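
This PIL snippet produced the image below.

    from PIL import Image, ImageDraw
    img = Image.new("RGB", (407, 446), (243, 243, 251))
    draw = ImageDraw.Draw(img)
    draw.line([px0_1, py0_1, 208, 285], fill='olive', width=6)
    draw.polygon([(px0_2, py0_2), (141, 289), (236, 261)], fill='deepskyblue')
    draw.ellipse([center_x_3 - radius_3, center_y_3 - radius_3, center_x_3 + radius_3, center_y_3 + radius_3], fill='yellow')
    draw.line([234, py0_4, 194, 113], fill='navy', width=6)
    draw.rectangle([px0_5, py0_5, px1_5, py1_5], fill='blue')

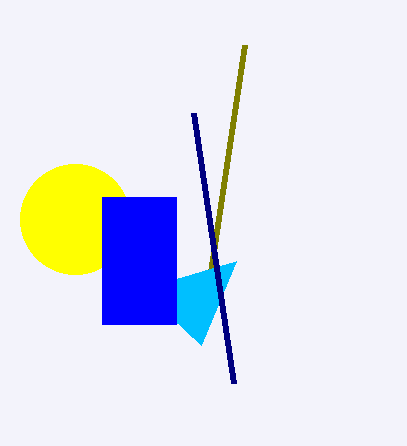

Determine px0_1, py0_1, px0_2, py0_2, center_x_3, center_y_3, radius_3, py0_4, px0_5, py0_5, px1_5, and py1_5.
px0_1 = 244, py0_1 = 45, px0_2 = 201, py0_2 = 345, center_x_3 = 75, center_y_3 = 219, radius_3 = 55, py0_4 = 383, px0_5 = 102, py0_5 = 197, px1_5 = 176, py1_5 = 324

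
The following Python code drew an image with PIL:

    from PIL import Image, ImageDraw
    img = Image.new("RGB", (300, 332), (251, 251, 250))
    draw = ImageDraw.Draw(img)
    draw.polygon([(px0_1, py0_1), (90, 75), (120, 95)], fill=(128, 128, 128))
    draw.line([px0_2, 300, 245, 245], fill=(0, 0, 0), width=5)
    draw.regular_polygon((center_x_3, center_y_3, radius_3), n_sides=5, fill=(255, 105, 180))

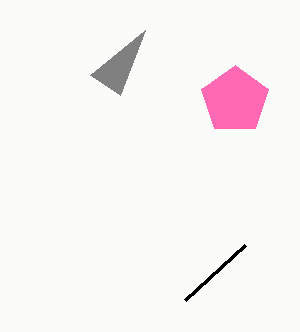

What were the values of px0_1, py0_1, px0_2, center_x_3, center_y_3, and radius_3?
px0_1 = 145
py0_1 = 30
px0_2 = 185
center_x_3 = 235
center_y_3 = 100
radius_3 = 35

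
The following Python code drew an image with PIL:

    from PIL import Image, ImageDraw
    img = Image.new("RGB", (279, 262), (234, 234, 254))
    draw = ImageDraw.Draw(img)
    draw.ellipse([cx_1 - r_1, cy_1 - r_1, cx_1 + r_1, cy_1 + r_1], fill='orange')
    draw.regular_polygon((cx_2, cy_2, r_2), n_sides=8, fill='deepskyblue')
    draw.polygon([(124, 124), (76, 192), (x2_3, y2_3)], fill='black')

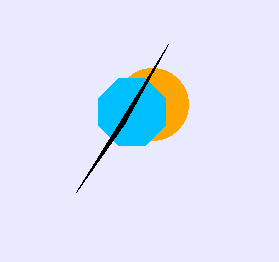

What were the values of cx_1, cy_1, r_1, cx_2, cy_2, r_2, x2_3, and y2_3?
cx_1 = 152; cy_1 = 104; r_1 = 36; cx_2 = 132; cy_2 = 112; r_2 = 36; x2_3 = 168; y2_3 = 44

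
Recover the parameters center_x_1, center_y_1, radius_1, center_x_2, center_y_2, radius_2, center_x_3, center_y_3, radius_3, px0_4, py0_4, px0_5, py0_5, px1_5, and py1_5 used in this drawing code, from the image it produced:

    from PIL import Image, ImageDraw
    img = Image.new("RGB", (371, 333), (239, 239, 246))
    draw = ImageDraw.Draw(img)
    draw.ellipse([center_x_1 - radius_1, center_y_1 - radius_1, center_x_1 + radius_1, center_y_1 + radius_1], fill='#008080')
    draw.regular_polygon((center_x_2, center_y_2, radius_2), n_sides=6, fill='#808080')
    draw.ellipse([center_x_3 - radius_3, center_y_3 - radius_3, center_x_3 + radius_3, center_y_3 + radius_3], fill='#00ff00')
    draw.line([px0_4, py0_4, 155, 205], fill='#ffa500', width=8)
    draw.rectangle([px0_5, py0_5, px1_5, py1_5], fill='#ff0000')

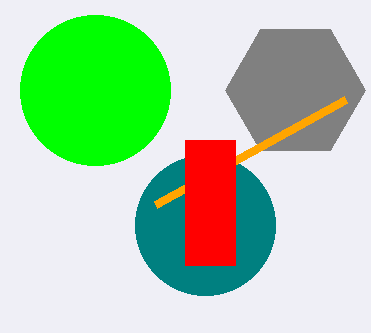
center_x_1 = 205
center_y_1 = 225
radius_1 = 70
center_x_2 = 295
center_y_2 = 90
radius_2 = 70
center_x_3 = 95
center_y_3 = 90
radius_3 = 75
px0_4 = 345
py0_4 = 100
px0_5 = 185
py0_5 = 140
px1_5 = 235
py1_5 = 265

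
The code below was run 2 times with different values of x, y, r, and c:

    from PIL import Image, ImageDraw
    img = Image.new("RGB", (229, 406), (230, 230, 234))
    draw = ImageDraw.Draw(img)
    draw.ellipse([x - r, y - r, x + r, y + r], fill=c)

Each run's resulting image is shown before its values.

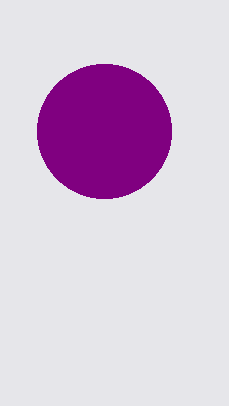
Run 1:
x = 104; y = 131; r = 67; c = 'purple'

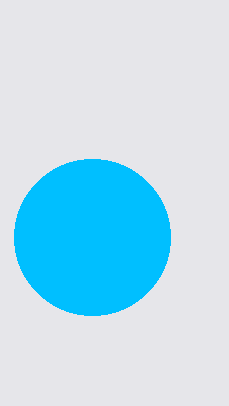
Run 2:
x = 92, y = 237, r = 78, c = 'deepskyblue'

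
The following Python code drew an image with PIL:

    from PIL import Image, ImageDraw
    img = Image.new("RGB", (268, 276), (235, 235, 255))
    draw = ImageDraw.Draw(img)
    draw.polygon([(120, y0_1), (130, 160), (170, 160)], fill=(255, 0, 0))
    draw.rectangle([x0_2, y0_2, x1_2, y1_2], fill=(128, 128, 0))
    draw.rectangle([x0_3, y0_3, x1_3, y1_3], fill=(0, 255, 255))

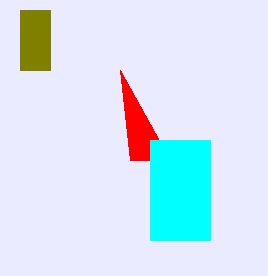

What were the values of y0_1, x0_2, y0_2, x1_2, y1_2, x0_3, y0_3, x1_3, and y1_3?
y0_1 = 70; x0_2 = 20; y0_2 = 10; x1_2 = 50; y1_2 = 70; x0_3 = 150; y0_3 = 140; x1_3 = 210; y1_3 = 240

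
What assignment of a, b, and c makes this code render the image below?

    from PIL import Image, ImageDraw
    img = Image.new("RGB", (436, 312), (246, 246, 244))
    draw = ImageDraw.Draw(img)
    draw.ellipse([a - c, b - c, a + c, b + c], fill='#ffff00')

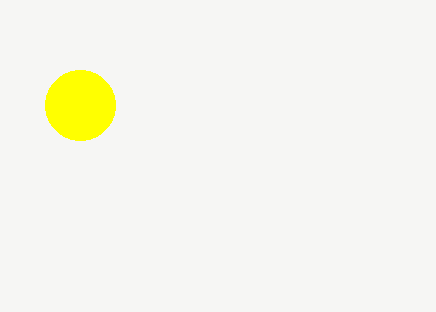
a = 80, b = 105, c = 35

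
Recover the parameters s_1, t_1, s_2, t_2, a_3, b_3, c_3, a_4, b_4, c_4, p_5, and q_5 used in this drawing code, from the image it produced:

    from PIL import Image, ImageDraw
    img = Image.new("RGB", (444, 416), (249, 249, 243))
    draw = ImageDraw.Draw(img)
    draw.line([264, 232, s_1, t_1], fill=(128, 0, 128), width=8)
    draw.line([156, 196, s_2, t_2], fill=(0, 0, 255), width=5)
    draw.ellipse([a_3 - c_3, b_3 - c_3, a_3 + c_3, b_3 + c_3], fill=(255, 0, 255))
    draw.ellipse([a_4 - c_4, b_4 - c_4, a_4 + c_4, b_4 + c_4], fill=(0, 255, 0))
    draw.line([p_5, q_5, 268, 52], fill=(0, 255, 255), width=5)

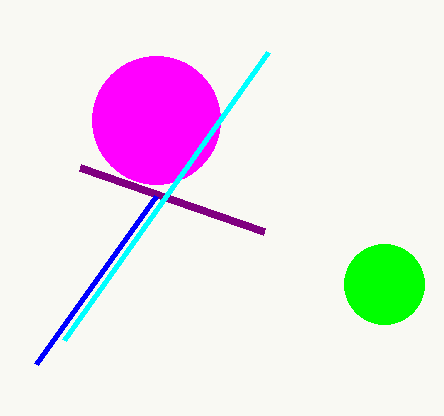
s_1 = 80
t_1 = 168
s_2 = 36
t_2 = 364
a_3 = 156
b_3 = 120
c_3 = 64
a_4 = 384
b_4 = 284
c_4 = 40
p_5 = 64
q_5 = 340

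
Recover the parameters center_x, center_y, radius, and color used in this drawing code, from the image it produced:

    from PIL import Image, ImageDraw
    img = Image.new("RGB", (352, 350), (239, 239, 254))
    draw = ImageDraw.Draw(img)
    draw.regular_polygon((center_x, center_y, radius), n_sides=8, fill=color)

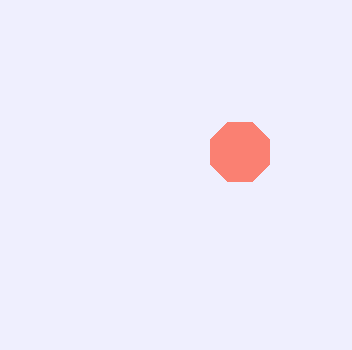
center_x = 240
center_y = 152
radius = 32
color = 'salmon'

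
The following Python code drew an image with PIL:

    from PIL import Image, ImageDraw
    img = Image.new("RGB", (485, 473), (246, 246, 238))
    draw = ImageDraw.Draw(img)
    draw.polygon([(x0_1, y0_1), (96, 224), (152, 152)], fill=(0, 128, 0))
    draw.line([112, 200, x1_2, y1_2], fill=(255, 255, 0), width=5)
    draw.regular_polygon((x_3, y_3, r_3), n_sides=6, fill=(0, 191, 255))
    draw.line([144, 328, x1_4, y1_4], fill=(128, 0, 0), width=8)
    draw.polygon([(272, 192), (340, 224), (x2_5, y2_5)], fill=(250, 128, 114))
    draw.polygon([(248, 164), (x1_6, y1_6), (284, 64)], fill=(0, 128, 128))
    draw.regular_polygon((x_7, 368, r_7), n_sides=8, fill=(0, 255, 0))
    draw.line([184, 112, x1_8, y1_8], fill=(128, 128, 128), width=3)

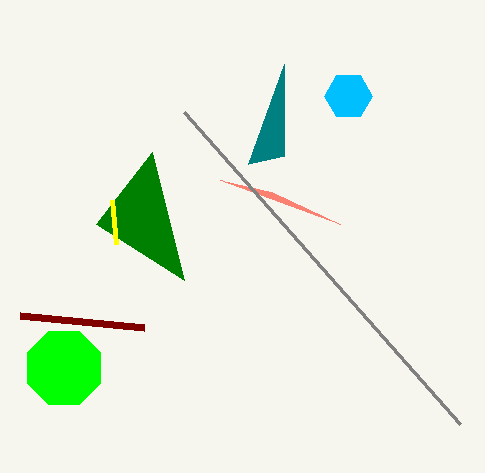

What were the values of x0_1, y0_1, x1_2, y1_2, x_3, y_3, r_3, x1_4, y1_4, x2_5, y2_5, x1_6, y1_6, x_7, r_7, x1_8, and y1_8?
x0_1 = 184
y0_1 = 280
x1_2 = 116
y1_2 = 244
x_3 = 348
y_3 = 96
r_3 = 24
x1_4 = 20
y1_4 = 316
x2_5 = 220
y2_5 = 180
x1_6 = 284
y1_6 = 156
x_7 = 64
r_7 = 40
x1_8 = 460
y1_8 = 424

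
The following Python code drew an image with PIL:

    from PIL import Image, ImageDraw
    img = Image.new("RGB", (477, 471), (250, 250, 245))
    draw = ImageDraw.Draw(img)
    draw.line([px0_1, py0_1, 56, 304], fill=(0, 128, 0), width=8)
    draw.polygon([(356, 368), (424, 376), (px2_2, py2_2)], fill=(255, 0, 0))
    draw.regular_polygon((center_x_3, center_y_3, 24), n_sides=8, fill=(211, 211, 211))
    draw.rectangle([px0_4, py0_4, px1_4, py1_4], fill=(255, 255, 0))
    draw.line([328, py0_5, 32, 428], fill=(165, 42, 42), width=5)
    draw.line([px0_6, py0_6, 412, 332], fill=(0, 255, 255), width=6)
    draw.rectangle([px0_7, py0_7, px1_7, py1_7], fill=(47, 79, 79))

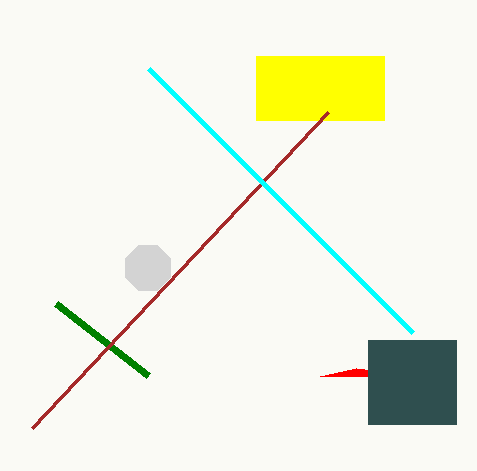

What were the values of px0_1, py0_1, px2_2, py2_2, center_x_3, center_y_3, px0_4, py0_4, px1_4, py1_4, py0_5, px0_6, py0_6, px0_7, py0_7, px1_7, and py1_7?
px0_1 = 148
py0_1 = 376
px2_2 = 320
py2_2 = 376
center_x_3 = 148
center_y_3 = 268
px0_4 = 256
py0_4 = 56
px1_4 = 384
py1_4 = 120
py0_5 = 112
px0_6 = 148
py0_6 = 68
px0_7 = 368
py0_7 = 340
px1_7 = 456
py1_7 = 424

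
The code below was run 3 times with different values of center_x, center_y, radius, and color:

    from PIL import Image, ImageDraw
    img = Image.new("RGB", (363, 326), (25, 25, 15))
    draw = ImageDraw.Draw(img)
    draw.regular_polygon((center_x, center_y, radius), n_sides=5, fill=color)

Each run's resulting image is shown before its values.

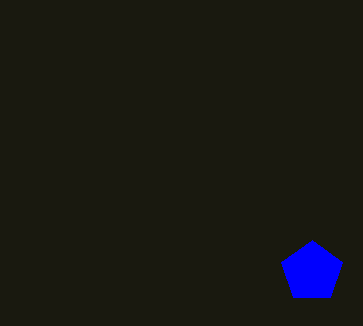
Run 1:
center_x = 312; center_y = 272; radius = 32; color = 'blue'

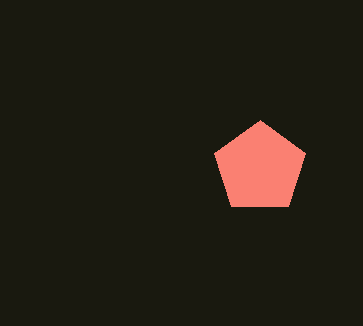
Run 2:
center_x = 260, center_y = 168, radius = 48, color = 'salmon'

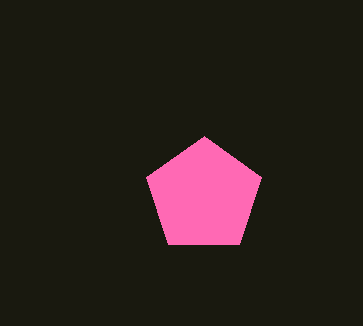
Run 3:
center_x = 204; center_y = 196; radius = 60; color = 'hotpink'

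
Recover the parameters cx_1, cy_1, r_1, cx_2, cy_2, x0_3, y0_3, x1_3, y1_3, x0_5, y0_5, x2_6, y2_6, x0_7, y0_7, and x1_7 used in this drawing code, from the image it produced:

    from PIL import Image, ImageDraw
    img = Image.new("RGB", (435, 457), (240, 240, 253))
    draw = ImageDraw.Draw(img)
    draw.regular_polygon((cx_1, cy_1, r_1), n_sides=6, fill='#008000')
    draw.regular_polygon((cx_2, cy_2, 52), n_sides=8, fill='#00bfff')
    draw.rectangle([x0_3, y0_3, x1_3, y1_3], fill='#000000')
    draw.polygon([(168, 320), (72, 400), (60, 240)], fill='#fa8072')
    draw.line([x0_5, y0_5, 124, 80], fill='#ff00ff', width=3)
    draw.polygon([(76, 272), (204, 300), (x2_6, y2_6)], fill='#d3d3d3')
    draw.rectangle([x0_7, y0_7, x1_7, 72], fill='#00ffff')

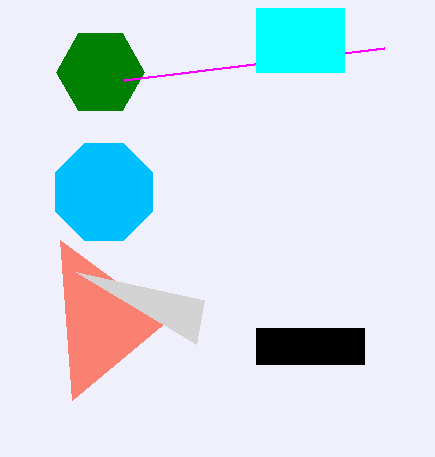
cx_1 = 100, cy_1 = 72, r_1 = 44, cx_2 = 104, cy_2 = 192, x0_3 = 256, y0_3 = 328, x1_3 = 364, y1_3 = 364, x0_5 = 384, y0_5 = 48, x2_6 = 196, y2_6 = 344, x0_7 = 256, y0_7 = 8, x1_7 = 344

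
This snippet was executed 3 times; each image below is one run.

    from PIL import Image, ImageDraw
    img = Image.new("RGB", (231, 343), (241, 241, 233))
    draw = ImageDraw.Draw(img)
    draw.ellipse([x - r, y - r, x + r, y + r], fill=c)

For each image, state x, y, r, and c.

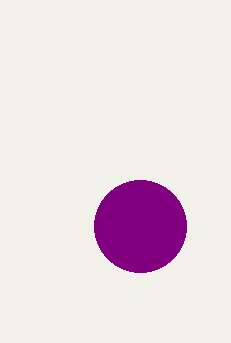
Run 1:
x = 140
y = 226
r = 46
c = 'purple'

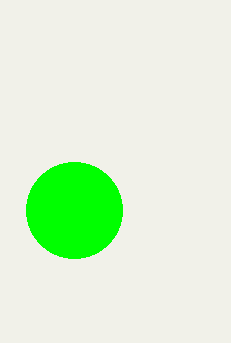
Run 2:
x = 74; y = 210; r = 48; c = 'lime'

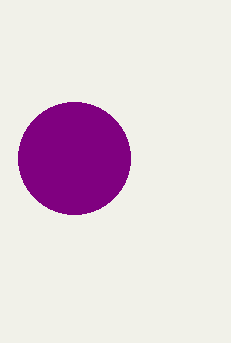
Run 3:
x = 74; y = 158; r = 56; c = 'purple'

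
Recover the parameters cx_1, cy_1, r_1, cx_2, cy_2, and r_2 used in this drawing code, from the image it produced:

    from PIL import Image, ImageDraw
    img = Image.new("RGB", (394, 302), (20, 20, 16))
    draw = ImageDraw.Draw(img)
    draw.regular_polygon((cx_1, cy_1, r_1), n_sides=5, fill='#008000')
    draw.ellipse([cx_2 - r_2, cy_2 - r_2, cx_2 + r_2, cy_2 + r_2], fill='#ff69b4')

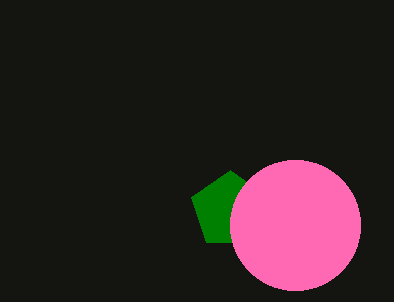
cx_1 = 230; cy_1 = 210; r_1 = 40; cx_2 = 295; cy_2 = 225; r_2 = 65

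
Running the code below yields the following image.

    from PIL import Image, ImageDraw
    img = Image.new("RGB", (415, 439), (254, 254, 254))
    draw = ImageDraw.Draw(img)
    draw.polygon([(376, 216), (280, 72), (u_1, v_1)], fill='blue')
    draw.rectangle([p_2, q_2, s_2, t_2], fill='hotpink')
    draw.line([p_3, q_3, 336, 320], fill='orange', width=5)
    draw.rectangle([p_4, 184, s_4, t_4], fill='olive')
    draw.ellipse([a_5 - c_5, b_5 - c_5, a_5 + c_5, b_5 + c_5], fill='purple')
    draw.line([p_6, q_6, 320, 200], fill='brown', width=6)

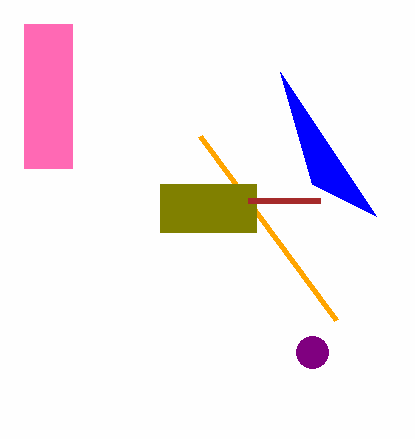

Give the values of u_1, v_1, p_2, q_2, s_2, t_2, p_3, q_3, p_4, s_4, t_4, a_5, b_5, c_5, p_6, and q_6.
u_1 = 312, v_1 = 184, p_2 = 24, q_2 = 24, s_2 = 72, t_2 = 168, p_3 = 200, q_3 = 136, p_4 = 160, s_4 = 256, t_4 = 232, a_5 = 312, b_5 = 352, c_5 = 16, p_6 = 248, q_6 = 200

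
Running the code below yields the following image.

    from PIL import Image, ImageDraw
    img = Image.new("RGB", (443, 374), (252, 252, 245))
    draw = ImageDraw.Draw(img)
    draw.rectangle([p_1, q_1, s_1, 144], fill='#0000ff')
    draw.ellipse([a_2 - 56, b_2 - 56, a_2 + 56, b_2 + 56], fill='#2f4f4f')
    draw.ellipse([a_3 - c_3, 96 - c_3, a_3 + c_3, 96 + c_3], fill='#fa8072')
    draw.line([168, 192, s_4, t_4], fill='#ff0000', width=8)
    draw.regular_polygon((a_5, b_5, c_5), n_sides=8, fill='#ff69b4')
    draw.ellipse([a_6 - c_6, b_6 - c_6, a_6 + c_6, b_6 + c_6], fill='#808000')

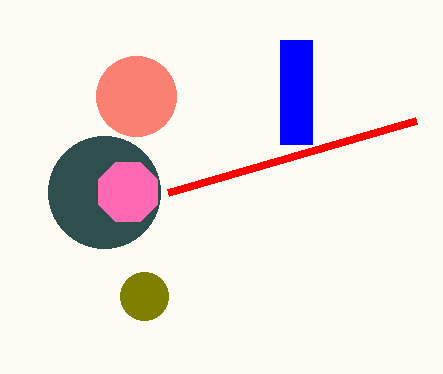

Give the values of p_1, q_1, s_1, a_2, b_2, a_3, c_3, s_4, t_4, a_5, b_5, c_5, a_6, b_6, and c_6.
p_1 = 280; q_1 = 40; s_1 = 312; a_2 = 104; b_2 = 192; a_3 = 136; c_3 = 40; s_4 = 416; t_4 = 120; a_5 = 128; b_5 = 192; c_5 = 32; a_6 = 144; b_6 = 296; c_6 = 24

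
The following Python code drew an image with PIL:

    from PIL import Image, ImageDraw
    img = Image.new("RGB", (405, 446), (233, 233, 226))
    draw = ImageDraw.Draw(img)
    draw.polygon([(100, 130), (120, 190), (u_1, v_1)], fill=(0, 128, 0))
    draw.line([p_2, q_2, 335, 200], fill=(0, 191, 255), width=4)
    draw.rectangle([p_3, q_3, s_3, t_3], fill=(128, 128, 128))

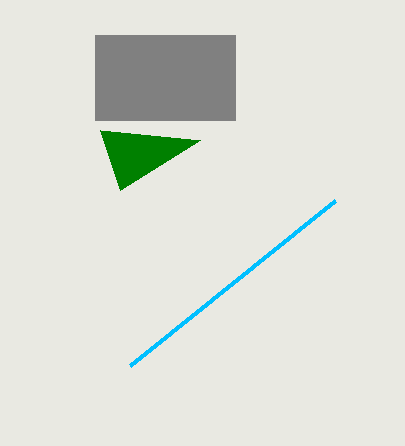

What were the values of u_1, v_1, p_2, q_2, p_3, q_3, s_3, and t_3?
u_1 = 200; v_1 = 140; p_2 = 130; q_2 = 365; p_3 = 95; q_3 = 35; s_3 = 235; t_3 = 120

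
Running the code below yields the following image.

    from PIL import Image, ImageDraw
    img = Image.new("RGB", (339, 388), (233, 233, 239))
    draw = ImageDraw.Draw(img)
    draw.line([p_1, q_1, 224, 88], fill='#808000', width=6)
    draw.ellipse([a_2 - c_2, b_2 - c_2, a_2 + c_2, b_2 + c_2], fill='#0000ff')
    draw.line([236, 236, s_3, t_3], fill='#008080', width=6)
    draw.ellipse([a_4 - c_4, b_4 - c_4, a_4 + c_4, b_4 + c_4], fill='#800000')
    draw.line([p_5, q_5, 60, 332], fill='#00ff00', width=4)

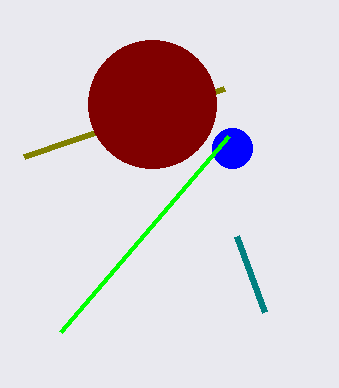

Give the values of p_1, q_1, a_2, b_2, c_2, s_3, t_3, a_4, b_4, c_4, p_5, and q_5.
p_1 = 24; q_1 = 156; a_2 = 232; b_2 = 148; c_2 = 20; s_3 = 264; t_3 = 312; a_4 = 152; b_4 = 104; c_4 = 64; p_5 = 228; q_5 = 136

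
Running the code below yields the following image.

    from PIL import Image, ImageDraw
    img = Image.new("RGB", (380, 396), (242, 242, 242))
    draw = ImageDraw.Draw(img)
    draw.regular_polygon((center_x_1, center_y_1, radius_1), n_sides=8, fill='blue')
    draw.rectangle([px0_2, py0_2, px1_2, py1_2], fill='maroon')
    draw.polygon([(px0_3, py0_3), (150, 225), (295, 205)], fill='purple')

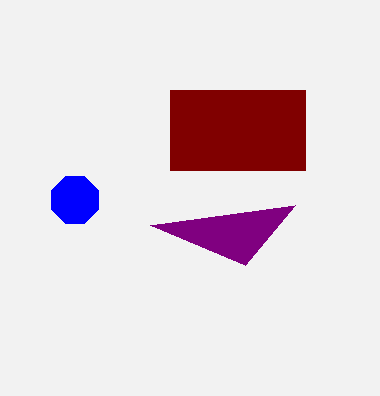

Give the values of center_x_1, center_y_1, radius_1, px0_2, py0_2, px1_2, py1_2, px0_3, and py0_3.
center_x_1 = 75, center_y_1 = 200, radius_1 = 25, px0_2 = 170, py0_2 = 90, px1_2 = 305, py1_2 = 170, px0_3 = 245, py0_3 = 265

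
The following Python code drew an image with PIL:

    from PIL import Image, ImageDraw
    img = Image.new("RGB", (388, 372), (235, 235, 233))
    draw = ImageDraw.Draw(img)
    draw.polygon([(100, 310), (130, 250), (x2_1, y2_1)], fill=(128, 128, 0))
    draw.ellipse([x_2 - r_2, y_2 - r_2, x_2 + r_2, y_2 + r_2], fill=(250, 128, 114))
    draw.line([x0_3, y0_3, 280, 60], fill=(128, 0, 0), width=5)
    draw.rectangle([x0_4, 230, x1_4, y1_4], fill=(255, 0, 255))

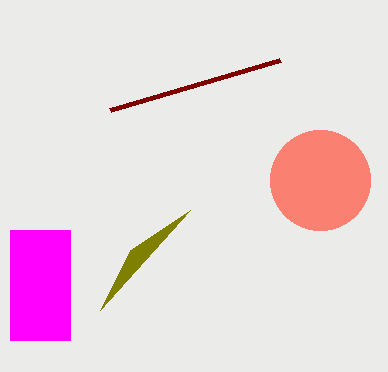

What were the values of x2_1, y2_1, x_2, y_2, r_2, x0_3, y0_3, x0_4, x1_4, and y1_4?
x2_1 = 190, y2_1 = 210, x_2 = 320, y_2 = 180, r_2 = 50, x0_3 = 110, y0_3 = 110, x0_4 = 10, x1_4 = 70, y1_4 = 340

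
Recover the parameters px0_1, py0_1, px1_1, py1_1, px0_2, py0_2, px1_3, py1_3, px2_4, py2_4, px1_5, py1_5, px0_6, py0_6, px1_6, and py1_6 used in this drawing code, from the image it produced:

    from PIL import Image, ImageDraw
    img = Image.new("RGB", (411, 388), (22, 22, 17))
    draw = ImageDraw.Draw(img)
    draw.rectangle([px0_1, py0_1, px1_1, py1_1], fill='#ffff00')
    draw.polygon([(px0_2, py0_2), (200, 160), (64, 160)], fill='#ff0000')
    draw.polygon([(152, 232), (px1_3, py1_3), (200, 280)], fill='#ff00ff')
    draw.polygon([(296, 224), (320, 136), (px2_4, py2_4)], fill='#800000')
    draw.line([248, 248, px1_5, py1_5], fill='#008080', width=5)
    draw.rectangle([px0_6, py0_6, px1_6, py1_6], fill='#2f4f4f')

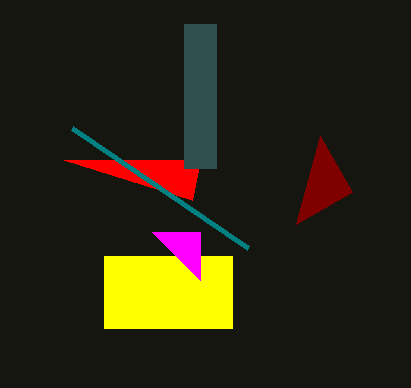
px0_1 = 104
py0_1 = 256
px1_1 = 232
py1_1 = 328
px0_2 = 192
py0_2 = 200
px1_3 = 200
py1_3 = 232
px2_4 = 352
py2_4 = 192
px1_5 = 72
py1_5 = 128
px0_6 = 184
py0_6 = 24
px1_6 = 216
py1_6 = 168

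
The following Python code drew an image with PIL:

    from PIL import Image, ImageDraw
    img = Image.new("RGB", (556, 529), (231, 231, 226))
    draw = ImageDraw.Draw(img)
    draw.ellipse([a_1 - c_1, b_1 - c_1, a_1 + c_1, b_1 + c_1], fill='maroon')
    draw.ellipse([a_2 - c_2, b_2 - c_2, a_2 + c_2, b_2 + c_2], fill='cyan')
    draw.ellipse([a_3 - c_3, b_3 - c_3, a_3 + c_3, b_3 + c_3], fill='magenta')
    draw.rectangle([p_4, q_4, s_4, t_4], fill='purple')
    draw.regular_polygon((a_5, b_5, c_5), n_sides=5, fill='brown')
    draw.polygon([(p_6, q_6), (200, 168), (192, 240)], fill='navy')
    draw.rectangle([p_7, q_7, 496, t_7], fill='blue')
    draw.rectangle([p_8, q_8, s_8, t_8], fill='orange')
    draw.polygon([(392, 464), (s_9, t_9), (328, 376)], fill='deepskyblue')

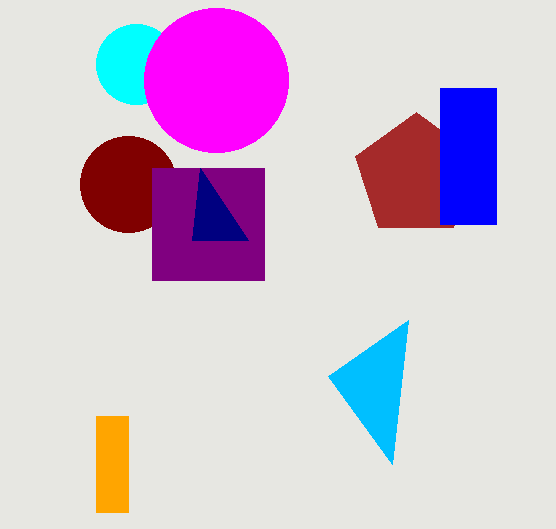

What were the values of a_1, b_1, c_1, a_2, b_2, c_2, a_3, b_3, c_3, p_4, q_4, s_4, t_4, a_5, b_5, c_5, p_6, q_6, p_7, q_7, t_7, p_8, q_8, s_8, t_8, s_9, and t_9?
a_1 = 128
b_1 = 184
c_1 = 48
a_2 = 136
b_2 = 64
c_2 = 40
a_3 = 216
b_3 = 80
c_3 = 72
p_4 = 152
q_4 = 168
s_4 = 264
t_4 = 280
a_5 = 416
b_5 = 176
c_5 = 64
p_6 = 248
q_6 = 240
p_7 = 440
q_7 = 88
t_7 = 224
p_8 = 96
q_8 = 416
s_8 = 128
t_8 = 512
s_9 = 408
t_9 = 320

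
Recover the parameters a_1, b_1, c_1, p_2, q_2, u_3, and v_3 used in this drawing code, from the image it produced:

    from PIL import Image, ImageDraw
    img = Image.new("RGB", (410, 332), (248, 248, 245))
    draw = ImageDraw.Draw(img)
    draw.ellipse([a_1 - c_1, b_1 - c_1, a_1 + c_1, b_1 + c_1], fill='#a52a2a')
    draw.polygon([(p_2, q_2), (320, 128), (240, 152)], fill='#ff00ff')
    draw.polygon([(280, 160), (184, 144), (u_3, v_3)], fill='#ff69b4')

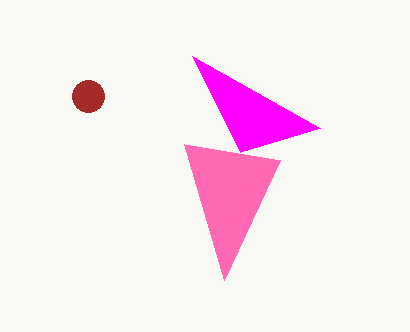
a_1 = 88
b_1 = 96
c_1 = 16
p_2 = 192
q_2 = 56
u_3 = 224
v_3 = 280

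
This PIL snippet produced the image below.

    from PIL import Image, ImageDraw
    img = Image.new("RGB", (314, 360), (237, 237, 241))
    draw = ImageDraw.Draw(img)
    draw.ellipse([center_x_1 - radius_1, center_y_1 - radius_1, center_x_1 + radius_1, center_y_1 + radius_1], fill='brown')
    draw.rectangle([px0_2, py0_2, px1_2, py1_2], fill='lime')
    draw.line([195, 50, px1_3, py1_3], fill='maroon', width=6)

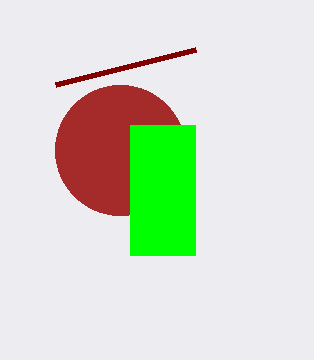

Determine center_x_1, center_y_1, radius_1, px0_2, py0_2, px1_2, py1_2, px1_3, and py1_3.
center_x_1 = 120; center_y_1 = 150; radius_1 = 65; px0_2 = 130; py0_2 = 125; px1_2 = 195; py1_2 = 255; px1_3 = 55; py1_3 = 85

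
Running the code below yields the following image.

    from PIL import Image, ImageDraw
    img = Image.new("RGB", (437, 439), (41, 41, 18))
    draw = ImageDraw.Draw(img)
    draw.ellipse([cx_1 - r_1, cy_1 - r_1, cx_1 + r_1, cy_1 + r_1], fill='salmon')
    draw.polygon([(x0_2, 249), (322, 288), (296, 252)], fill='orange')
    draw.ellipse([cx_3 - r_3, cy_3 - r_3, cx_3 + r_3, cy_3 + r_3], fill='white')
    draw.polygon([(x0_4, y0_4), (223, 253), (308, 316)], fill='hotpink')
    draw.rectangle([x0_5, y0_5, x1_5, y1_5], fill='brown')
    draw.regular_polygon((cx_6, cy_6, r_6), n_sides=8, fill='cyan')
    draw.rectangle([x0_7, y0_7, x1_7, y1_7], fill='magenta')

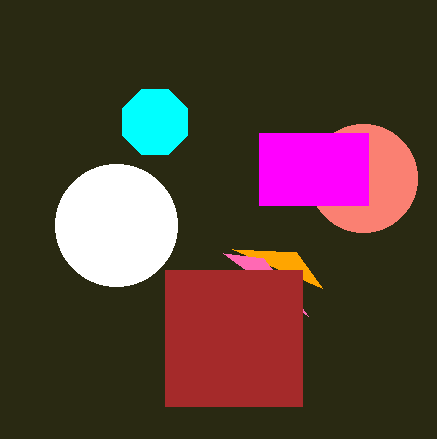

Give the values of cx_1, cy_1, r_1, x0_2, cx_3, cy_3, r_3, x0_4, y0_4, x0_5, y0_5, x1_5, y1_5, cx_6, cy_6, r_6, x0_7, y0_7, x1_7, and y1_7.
cx_1 = 363
cy_1 = 178
r_1 = 54
x0_2 = 232
cx_3 = 116
cy_3 = 225
r_3 = 61
x0_4 = 263
y0_4 = 258
x0_5 = 165
y0_5 = 270
x1_5 = 302
y1_5 = 406
cx_6 = 155
cy_6 = 122
r_6 = 35
x0_7 = 259
y0_7 = 133
x1_7 = 368
y1_7 = 205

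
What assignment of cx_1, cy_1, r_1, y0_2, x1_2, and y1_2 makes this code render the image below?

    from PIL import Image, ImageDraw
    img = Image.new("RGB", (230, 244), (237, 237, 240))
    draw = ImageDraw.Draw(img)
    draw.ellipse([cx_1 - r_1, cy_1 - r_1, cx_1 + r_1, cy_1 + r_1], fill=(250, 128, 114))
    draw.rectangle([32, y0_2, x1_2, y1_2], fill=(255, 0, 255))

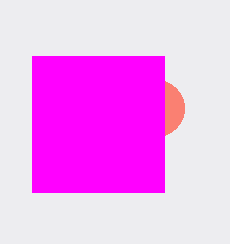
cx_1 = 156, cy_1 = 108, r_1 = 28, y0_2 = 56, x1_2 = 164, y1_2 = 192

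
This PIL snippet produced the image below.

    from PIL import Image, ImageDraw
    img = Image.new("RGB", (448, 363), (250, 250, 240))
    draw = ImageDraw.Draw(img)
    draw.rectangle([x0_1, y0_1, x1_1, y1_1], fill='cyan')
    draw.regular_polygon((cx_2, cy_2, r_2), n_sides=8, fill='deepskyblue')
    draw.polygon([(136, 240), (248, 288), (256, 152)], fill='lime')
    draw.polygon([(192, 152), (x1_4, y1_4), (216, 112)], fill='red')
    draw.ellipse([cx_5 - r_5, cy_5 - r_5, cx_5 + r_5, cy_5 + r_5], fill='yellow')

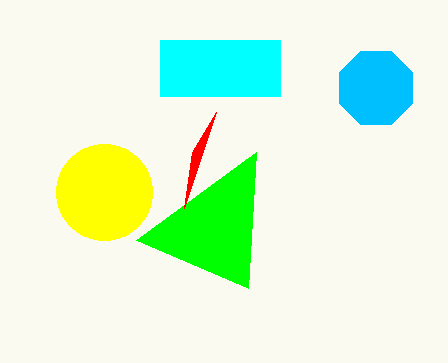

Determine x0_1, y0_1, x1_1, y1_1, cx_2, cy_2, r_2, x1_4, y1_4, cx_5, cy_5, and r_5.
x0_1 = 160
y0_1 = 40
x1_1 = 280
y1_1 = 96
cx_2 = 376
cy_2 = 88
r_2 = 40
x1_4 = 184
y1_4 = 208
cx_5 = 104
cy_5 = 192
r_5 = 48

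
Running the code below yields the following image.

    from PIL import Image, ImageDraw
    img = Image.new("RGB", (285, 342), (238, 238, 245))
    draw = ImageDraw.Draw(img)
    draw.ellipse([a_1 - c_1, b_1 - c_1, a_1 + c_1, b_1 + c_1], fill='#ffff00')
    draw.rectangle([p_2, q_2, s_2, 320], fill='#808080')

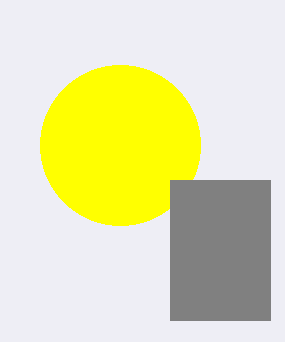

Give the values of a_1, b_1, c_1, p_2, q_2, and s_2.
a_1 = 120; b_1 = 145; c_1 = 80; p_2 = 170; q_2 = 180; s_2 = 270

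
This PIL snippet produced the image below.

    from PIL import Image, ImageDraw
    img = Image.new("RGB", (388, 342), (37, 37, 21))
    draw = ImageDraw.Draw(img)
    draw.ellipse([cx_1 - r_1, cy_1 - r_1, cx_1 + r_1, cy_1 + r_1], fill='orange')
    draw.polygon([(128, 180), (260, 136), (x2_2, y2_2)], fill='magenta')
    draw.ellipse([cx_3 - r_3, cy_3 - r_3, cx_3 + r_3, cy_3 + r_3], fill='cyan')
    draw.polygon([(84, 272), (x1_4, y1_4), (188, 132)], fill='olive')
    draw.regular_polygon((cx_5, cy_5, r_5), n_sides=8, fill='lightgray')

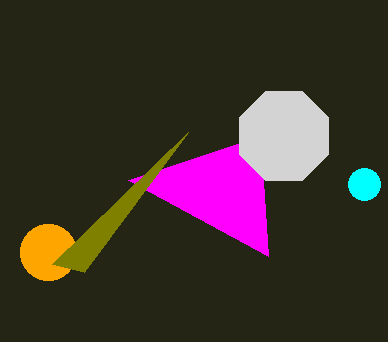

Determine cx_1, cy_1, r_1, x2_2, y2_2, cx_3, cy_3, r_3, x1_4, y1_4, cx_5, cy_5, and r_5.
cx_1 = 48; cy_1 = 252; r_1 = 28; x2_2 = 268; y2_2 = 256; cx_3 = 364; cy_3 = 184; r_3 = 16; x1_4 = 52; y1_4 = 264; cx_5 = 284; cy_5 = 136; r_5 = 48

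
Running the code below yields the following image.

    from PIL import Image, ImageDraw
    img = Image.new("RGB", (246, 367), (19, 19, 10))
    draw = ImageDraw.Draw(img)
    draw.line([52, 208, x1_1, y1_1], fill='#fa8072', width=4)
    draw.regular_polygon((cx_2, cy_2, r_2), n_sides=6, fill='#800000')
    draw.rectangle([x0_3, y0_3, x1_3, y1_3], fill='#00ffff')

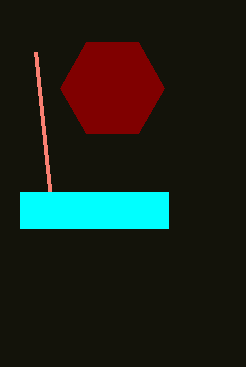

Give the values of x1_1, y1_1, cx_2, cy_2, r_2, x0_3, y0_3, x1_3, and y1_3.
x1_1 = 36
y1_1 = 52
cx_2 = 112
cy_2 = 88
r_2 = 52
x0_3 = 20
y0_3 = 192
x1_3 = 168
y1_3 = 228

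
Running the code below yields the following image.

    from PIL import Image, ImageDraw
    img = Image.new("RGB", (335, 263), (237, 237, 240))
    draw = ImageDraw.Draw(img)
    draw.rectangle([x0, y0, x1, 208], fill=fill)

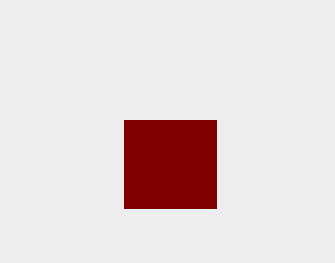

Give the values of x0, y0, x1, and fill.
x0 = 124; y0 = 120; x1 = 216; fill = 'maroon'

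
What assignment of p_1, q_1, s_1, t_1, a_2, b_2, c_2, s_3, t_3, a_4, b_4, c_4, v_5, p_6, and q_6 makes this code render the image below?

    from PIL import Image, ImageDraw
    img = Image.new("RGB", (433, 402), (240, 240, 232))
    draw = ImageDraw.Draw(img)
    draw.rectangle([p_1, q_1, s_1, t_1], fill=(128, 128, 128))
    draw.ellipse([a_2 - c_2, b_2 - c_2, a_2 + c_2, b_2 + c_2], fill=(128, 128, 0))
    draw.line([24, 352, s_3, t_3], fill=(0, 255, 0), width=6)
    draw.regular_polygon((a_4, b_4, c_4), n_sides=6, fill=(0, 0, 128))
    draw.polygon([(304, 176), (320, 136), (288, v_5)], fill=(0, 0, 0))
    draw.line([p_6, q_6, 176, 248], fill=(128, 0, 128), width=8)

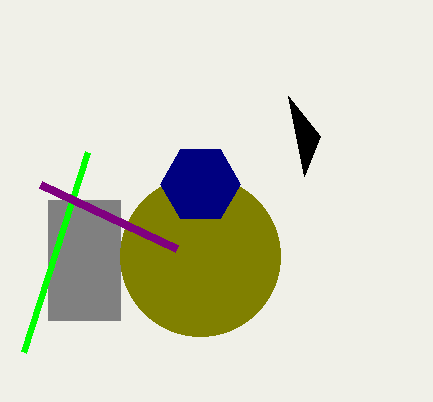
p_1 = 48, q_1 = 200, s_1 = 120, t_1 = 320, a_2 = 200, b_2 = 256, c_2 = 80, s_3 = 88, t_3 = 152, a_4 = 200, b_4 = 184, c_4 = 40, v_5 = 96, p_6 = 40, q_6 = 184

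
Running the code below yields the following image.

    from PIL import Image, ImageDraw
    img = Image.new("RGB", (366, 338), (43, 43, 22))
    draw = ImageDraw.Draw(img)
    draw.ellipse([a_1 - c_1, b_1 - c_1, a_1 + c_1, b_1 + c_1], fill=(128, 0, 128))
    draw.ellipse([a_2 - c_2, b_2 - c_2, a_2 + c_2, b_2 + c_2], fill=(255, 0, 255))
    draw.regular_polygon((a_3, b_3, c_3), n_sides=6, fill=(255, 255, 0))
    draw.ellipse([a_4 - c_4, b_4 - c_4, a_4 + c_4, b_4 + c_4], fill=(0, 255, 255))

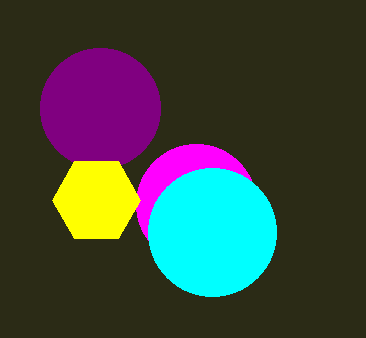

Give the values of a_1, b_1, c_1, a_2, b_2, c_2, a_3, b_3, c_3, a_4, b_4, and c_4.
a_1 = 100; b_1 = 108; c_1 = 60; a_2 = 196; b_2 = 204; c_2 = 60; a_3 = 96; b_3 = 200; c_3 = 44; a_4 = 212; b_4 = 232; c_4 = 64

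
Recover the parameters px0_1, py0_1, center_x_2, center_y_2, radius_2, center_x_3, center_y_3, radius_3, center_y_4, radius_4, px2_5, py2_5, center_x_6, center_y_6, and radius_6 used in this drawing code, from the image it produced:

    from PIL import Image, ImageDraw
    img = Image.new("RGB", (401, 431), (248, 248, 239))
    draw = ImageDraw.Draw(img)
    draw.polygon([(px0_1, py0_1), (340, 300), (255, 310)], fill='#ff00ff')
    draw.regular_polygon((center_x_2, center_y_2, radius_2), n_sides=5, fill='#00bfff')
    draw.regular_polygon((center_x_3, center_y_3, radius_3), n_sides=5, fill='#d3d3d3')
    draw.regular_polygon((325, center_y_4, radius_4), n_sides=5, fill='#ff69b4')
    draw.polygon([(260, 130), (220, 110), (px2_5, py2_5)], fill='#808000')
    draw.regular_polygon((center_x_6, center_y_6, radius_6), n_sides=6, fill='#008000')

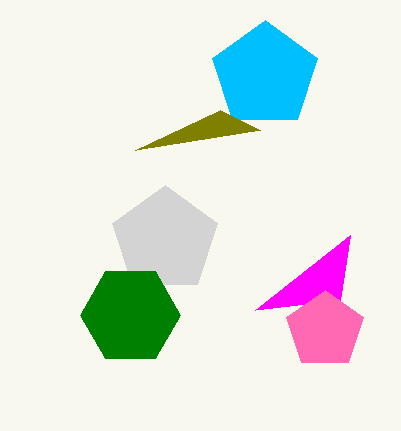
px0_1 = 350, py0_1 = 235, center_x_2 = 265, center_y_2 = 75, radius_2 = 55, center_x_3 = 165, center_y_3 = 240, radius_3 = 55, center_y_4 = 330, radius_4 = 40, px2_5 = 135, py2_5 = 150, center_x_6 = 130, center_y_6 = 315, radius_6 = 50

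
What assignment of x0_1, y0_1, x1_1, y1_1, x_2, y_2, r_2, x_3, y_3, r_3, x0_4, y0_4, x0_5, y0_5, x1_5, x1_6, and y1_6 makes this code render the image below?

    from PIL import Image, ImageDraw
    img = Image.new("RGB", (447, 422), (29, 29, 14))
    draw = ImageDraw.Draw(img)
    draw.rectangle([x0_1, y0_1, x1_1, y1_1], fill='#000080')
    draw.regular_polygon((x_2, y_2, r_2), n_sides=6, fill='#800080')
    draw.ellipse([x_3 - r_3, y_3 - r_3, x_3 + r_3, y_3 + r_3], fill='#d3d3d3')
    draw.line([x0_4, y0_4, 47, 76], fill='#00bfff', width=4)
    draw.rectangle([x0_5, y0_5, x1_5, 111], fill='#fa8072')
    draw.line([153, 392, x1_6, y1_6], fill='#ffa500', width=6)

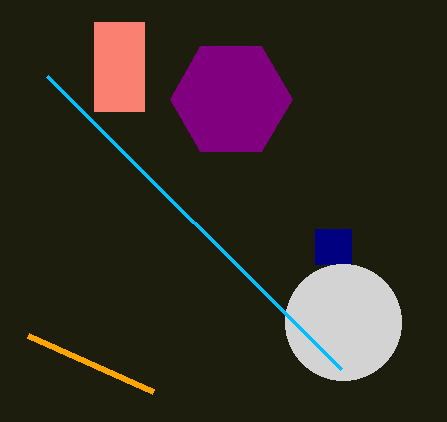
x0_1 = 315; y0_1 = 229; x1_1 = 351; y1_1 = 264; x_2 = 231; y_2 = 99; r_2 = 61; x_3 = 343; y_3 = 322; r_3 = 58; x0_4 = 341; y0_4 = 369; x0_5 = 94; y0_5 = 22; x1_5 = 144; x1_6 = 28; y1_6 = 336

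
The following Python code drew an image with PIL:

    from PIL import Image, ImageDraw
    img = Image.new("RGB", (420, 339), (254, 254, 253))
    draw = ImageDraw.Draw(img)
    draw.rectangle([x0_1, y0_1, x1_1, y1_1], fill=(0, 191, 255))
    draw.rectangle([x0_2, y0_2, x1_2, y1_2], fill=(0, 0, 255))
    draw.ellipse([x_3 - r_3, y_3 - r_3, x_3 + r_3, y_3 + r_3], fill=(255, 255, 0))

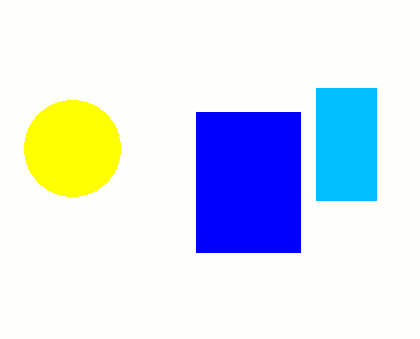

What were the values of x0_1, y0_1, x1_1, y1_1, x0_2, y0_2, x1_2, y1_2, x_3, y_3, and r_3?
x0_1 = 316
y0_1 = 88
x1_1 = 376
y1_1 = 200
x0_2 = 196
y0_2 = 112
x1_2 = 300
y1_2 = 252
x_3 = 72
y_3 = 148
r_3 = 48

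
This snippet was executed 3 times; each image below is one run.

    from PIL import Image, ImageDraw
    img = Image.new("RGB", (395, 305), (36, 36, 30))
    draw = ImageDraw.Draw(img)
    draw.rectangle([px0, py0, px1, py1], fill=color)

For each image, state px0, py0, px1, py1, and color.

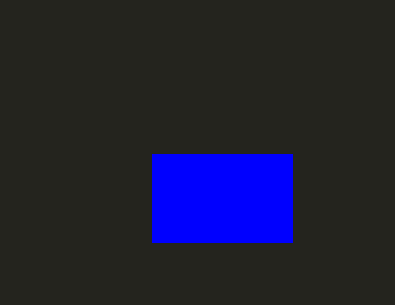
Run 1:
px0 = 152, py0 = 154, px1 = 292, py1 = 242, color = 'blue'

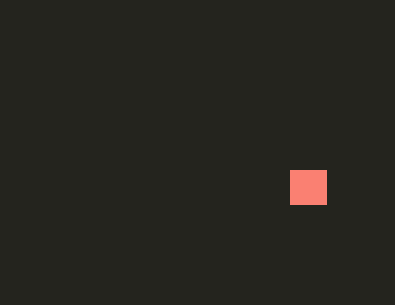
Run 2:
px0 = 290, py0 = 170, px1 = 326, py1 = 204, color = 'salmon'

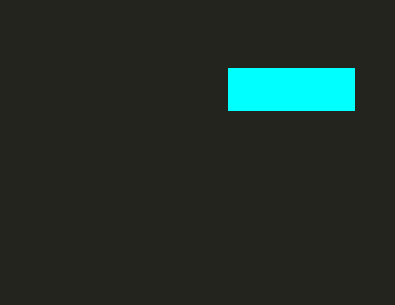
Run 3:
px0 = 228
py0 = 68
px1 = 354
py1 = 110
color = 'cyan'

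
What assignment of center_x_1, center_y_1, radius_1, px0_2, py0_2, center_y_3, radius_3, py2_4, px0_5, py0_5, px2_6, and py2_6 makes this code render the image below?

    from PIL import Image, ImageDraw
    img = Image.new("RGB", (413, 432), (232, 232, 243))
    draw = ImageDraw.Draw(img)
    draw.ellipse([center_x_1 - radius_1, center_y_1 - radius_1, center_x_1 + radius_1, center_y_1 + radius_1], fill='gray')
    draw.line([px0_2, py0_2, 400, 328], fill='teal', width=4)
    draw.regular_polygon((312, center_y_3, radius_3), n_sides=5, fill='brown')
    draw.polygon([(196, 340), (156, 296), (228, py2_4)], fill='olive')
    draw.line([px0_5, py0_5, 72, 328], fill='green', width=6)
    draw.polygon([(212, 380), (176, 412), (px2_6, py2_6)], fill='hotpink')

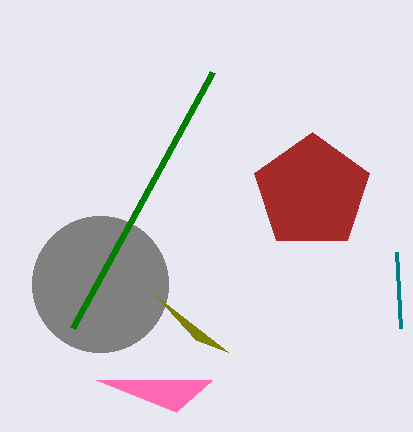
center_x_1 = 100
center_y_1 = 284
radius_1 = 68
px0_2 = 396
py0_2 = 252
center_y_3 = 192
radius_3 = 60
py2_4 = 352
px0_5 = 212
py0_5 = 72
px2_6 = 96
py2_6 = 380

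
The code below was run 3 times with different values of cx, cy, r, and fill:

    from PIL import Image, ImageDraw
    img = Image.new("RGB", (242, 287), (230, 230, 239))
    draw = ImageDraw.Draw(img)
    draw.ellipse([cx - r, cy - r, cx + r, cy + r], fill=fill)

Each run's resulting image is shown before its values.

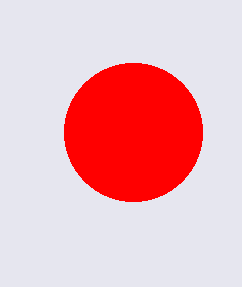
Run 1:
cx = 133; cy = 132; r = 69; fill = 'red'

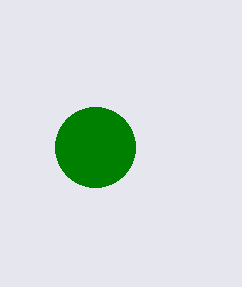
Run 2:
cx = 95
cy = 147
r = 40
fill = 'green'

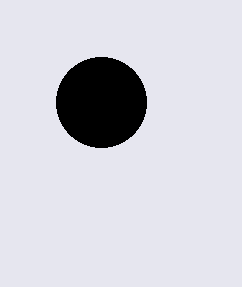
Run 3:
cx = 101, cy = 102, r = 45, fill = 'black'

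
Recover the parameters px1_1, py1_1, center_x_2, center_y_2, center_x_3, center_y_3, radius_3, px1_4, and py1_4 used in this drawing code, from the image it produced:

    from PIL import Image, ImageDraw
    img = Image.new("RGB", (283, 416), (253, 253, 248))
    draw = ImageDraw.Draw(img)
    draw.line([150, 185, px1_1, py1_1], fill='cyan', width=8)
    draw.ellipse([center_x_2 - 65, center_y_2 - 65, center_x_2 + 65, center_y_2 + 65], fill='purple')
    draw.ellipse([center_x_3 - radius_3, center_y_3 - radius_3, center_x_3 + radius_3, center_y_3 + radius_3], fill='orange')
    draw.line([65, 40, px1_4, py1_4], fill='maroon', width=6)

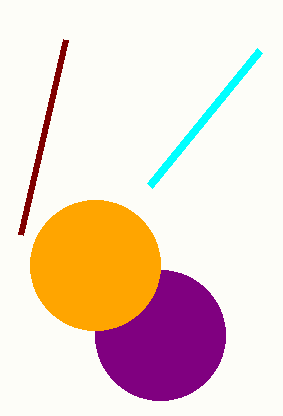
px1_1 = 260; py1_1 = 50; center_x_2 = 160; center_y_2 = 335; center_x_3 = 95; center_y_3 = 265; radius_3 = 65; px1_4 = 20; py1_4 = 235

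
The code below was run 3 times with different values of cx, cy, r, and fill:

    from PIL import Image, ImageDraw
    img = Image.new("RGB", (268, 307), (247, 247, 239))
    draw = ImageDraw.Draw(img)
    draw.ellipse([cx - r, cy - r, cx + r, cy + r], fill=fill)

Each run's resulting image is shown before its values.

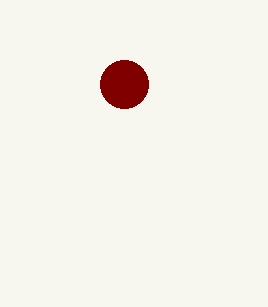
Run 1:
cx = 124; cy = 84; r = 24; fill = 'maroon'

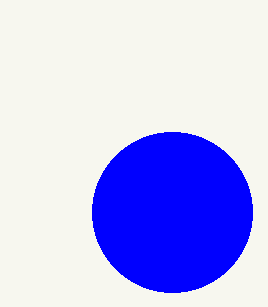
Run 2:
cx = 172, cy = 212, r = 80, fill = 'blue'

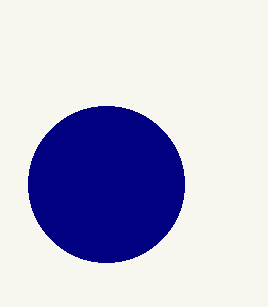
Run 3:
cx = 106, cy = 184, r = 78, fill = 'navy'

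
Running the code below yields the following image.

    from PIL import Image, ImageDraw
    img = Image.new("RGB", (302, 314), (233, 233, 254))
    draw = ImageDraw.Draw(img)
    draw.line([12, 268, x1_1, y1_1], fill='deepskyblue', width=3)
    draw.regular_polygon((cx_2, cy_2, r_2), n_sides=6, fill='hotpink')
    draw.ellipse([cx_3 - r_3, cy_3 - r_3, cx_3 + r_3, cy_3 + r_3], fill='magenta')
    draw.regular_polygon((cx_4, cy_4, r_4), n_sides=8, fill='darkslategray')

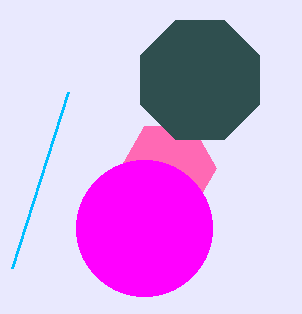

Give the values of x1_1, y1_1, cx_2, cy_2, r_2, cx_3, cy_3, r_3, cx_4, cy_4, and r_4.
x1_1 = 68; y1_1 = 92; cx_2 = 168; cy_2 = 168; r_2 = 48; cx_3 = 144; cy_3 = 228; r_3 = 68; cx_4 = 200; cy_4 = 80; r_4 = 64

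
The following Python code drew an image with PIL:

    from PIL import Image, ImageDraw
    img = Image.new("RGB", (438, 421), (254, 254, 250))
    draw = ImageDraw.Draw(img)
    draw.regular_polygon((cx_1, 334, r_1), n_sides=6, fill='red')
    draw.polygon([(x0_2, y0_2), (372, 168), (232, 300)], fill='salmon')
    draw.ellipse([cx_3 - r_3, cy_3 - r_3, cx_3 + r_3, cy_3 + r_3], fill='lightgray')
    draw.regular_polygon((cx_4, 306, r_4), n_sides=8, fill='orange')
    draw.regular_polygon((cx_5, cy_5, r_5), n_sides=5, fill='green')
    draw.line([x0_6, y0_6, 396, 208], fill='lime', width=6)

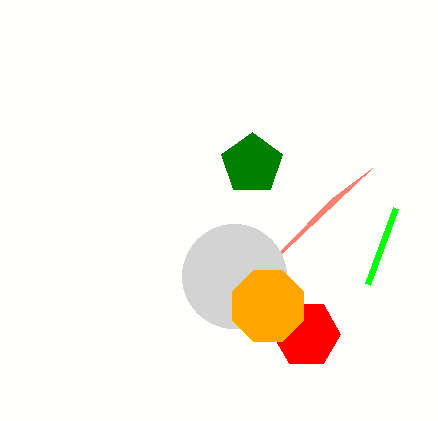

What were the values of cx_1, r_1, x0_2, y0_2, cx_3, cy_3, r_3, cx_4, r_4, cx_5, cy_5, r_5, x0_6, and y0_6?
cx_1 = 306; r_1 = 34; x0_2 = 332; y0_2 = 198; cx_3 = 234; cy_3 = 276; r_3 = 52; cx_4 = 268; r_4 = 38; cx_5 = 252; cy_5 = 164; r_5 = 32; x0_6 = 368; y0_6 = 284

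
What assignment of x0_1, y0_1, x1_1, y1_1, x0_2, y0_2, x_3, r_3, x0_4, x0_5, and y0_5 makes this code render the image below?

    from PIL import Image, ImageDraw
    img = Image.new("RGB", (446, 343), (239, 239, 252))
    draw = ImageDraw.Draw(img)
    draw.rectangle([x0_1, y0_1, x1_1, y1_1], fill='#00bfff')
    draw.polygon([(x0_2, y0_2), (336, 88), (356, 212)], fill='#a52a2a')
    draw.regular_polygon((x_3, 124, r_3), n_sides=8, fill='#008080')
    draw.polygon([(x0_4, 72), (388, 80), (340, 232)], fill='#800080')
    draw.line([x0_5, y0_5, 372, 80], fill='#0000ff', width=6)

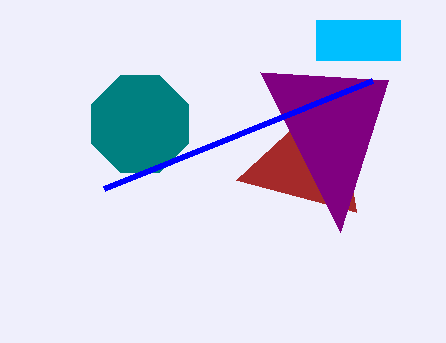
x0_1 = 316
y0_1 = 20
x1_1 = 400
y1_1 = 60
x0_2 = 236
y0_2 = 180
x_3 = 140
r_3 = 52
x0_4 = 260
x0_5 = 104
y0_5 = 188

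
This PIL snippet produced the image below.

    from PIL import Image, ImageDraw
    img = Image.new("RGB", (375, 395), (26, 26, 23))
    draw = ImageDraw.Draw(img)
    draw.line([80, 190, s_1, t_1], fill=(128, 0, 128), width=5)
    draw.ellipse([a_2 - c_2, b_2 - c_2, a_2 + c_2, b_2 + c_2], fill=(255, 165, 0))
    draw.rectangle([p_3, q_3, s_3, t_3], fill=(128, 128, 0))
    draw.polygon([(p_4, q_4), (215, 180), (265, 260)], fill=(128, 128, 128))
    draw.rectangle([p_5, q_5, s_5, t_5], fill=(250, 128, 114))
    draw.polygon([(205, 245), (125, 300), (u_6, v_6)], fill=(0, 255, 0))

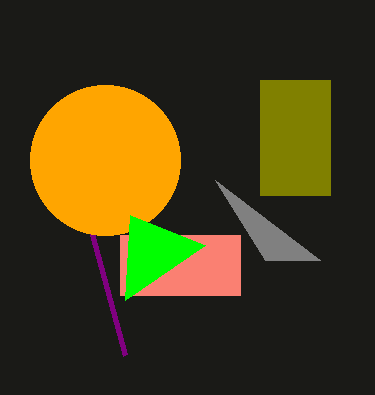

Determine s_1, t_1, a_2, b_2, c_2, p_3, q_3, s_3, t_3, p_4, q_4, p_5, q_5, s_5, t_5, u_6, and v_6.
s_1 = 125, t_1 = 355, a_2 = 105, b_2 = 160, c_2 = 75, p_3 = 260, q_3 = 80, s_3 = 330, t_3 = 195, p_4 = 320, q_4 = 260, p_5 = 120, q_5 = 235, s_5 = 240, t_5 = 295, u_6 = 130, v_6 = 215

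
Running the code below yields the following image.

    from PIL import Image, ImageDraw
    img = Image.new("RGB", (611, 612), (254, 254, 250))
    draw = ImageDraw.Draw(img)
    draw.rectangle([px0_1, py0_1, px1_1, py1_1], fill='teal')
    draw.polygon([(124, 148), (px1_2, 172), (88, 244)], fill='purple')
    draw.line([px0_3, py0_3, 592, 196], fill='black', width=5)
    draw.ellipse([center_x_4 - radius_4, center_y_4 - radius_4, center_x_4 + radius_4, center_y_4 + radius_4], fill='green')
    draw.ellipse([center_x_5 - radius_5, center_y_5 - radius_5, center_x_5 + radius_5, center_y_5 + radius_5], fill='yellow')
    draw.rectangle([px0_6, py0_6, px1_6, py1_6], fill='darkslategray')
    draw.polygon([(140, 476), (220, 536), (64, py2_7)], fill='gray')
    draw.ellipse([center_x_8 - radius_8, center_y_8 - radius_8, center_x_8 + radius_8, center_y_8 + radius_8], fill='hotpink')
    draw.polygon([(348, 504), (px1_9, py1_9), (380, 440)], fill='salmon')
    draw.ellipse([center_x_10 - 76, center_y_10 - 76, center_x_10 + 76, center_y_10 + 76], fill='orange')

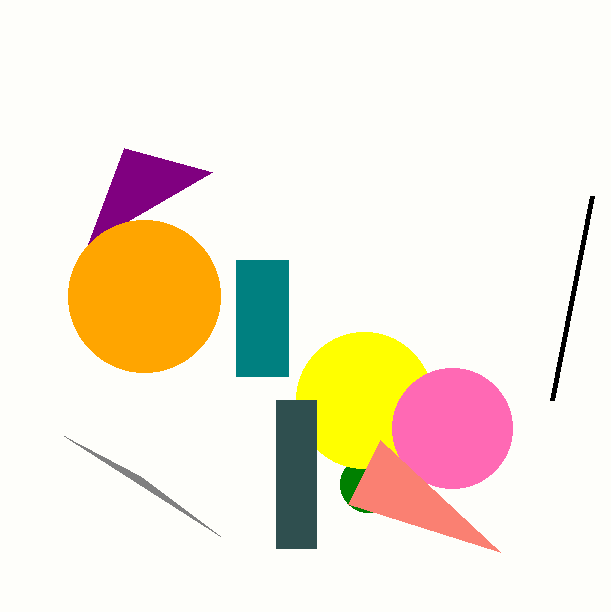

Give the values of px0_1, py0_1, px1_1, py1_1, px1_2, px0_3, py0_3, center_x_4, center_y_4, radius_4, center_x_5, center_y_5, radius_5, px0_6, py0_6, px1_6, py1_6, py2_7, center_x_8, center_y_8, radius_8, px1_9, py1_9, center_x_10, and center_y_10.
px0_1 = 236, py0_1 = 260, px1_1 = 288, py1_1 = 376, px1_2 = 212, px0_3 = 552, py0_3 = 400, center_x_4 = 368, center_y_4 = 484, radius_4 = 28, center_x_5 = 364, center_y_5 = 400, radius_5 = 68, px0_6 = 276, py0_6 = 400, px1_6 = 316, py1_6 = 548, py2_7 = 436, center_x_8 = 452, center_y_8 = 428, radius_8 = 60, px1_9 = 500, py1_9 = 552, center_x_10 = 144, center_y_10 = 296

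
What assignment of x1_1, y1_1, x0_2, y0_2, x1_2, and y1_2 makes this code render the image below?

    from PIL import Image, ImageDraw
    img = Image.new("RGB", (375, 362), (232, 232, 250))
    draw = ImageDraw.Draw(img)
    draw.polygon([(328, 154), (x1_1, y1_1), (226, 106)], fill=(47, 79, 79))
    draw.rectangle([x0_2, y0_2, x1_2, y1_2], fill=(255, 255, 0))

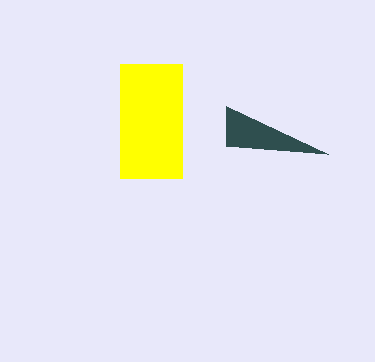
x1_1 = 226
y1_1 = 146
x0_2 = 120
y0_2 = 64
x1_2 = 182
y1_2 = 178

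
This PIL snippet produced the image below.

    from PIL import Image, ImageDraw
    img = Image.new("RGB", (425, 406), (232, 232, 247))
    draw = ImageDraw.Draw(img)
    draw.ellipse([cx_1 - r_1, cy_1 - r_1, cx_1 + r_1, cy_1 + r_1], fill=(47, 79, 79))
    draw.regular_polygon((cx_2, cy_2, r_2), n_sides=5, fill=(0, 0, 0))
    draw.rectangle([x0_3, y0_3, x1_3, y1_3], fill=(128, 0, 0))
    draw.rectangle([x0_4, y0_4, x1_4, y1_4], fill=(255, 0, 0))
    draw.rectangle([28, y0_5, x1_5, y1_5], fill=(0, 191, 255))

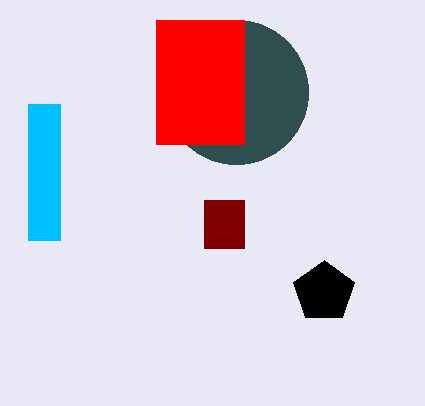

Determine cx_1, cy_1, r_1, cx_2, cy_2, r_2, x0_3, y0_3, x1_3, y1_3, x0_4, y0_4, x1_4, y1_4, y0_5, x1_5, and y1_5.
cx_1 = 236; cy_1 = 92; r_1 = 72; cx_2 = 324; cy_2 = 292; r_2 = 32; x0_3 = 204; y0_3 = 200; x1_3 = 244; y1_3 = 248; x0_4 = 156; y0_4 = 20; x1_4 = 244; y1_4 = 144; y0_5 = 104; x1_5 = 60; y1_5 = 240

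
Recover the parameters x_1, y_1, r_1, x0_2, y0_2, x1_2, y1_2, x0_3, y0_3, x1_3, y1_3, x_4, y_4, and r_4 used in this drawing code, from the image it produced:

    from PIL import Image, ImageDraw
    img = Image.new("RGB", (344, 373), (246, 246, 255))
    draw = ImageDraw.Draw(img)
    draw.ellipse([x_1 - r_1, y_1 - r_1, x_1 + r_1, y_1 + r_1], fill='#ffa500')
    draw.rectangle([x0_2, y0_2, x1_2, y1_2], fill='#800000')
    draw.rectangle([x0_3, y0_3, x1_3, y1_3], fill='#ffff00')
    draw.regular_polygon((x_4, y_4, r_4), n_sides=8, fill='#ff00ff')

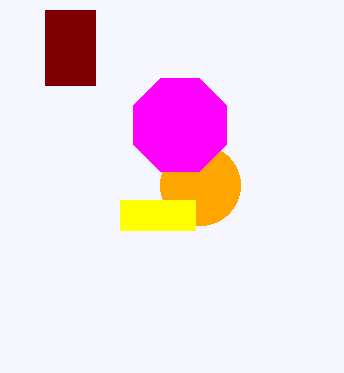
x_1 = 200
y_1 = 185
r_1 = 40
x0_2 = 45
y0_2 = 10
x1_2 = 95
y1_2 = 85
x0_3 = 120
y0_3 = 200
x1_3 = 195
y1_3 = 230
x_4 = 180
y_4 = 125
r_4 = 50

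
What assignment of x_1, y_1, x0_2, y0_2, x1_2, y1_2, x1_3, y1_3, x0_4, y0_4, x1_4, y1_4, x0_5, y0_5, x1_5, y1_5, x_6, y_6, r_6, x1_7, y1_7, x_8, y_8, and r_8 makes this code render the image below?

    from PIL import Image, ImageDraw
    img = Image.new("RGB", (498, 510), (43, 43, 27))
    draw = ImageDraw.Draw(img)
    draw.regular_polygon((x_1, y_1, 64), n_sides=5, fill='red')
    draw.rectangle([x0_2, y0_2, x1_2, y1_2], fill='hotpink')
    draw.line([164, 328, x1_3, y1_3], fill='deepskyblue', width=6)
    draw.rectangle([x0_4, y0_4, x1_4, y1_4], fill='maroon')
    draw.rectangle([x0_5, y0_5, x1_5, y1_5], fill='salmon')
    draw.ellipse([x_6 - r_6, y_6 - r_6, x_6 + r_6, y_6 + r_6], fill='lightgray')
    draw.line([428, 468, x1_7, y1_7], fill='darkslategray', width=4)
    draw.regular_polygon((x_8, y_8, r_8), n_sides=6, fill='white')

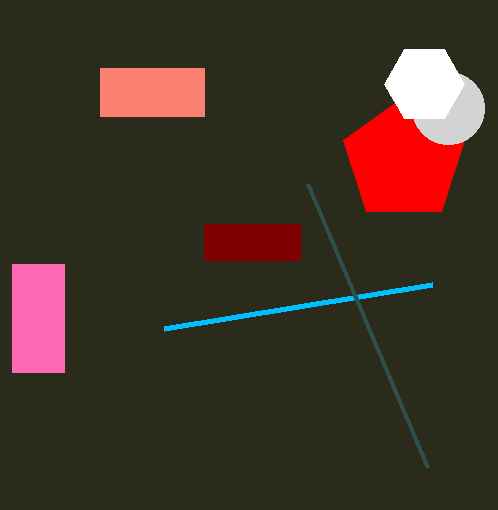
x_1 = 404; y_1 = 160; x0_2 = 12; y0_2 = 264; x1_2 = 64; y1_2 = 372; x1_3 = 432; y1_3 = 284; x0_4 = 204; y0_4 = 224; x1_4 = 300; y1_4 = 260; x0_5 = 100; y0_5 = 68; x1_5 = 204; y1_5 = 116; x_6 = 448; y_6 = 108; r_6 = 36; x1_7 = 308; y1_7 = 184; x_8 = 424; y_8 = 84; r_8 = 40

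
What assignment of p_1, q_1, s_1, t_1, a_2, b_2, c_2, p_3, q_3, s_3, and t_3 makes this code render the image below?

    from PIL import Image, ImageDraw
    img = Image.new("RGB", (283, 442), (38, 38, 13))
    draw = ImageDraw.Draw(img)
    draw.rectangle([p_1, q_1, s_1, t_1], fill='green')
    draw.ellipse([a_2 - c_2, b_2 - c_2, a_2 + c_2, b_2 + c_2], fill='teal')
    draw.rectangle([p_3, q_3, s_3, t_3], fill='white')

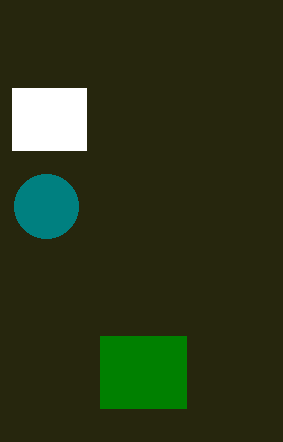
p_1 = 100, q_1 = 336, s_1 = 186, t_1 = 408, a_2 = 46, b_2 = 206, c_2 = 32, p_3 = 12, q_3 = 88, s_3 = 86, t_3 = 150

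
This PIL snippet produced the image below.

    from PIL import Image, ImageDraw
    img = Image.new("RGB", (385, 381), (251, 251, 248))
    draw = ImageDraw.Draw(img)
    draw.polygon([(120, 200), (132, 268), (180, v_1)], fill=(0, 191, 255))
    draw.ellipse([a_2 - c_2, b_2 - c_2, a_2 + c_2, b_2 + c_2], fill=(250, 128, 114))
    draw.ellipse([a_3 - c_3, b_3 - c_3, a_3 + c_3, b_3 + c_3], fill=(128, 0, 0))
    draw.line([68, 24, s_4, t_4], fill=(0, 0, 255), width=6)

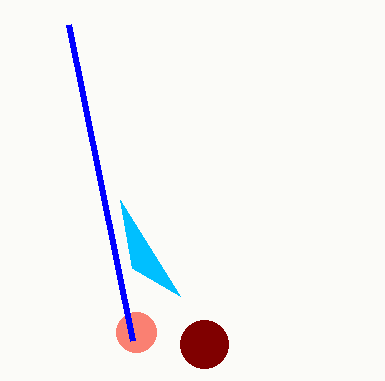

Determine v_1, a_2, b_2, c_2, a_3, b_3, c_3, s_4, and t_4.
v_1 = 296; a_2 = 136; b_2 = 332; c_2 = 20; a_3 = 204; b_3 = 344; c_3 = 24; s_4 = 132; t_4 = 340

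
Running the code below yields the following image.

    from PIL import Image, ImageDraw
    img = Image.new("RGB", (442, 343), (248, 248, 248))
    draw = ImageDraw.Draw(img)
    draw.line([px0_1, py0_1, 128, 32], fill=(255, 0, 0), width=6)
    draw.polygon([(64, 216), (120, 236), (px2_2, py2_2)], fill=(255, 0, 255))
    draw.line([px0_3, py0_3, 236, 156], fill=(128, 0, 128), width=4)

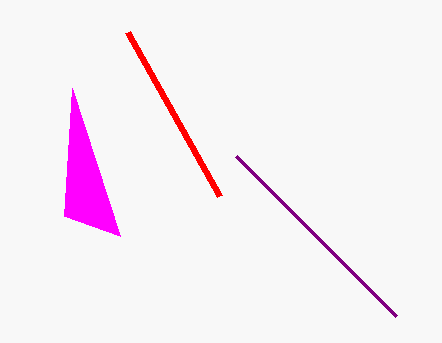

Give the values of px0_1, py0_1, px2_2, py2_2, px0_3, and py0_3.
px0_1 = 220; py0_1 = 196; px2_2 = 72; py2_2 = 88; px0_3 = 396; py0_3 = 316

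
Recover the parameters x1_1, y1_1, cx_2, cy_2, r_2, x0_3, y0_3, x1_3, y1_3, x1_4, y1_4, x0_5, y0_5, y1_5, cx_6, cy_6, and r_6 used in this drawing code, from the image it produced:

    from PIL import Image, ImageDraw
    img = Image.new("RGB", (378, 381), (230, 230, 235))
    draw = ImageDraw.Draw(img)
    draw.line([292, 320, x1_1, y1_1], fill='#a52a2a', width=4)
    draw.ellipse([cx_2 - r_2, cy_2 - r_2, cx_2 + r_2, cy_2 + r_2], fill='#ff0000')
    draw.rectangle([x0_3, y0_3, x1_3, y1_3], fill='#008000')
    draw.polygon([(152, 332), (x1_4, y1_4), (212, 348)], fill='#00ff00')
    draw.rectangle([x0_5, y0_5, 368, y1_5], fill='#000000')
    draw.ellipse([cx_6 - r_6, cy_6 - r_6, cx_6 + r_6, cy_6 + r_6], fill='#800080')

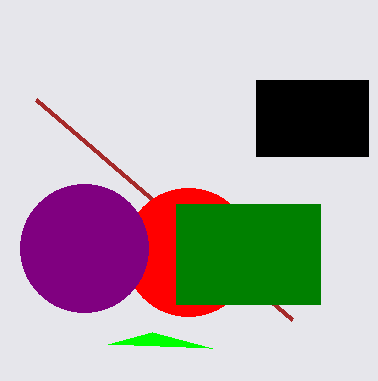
x1_1 = 36
y1_1 = 100
cx_2 = 188
cy_2 = 252
r_2 = 64
x0_3 = 176
y0_3 = 204
x1_3 = 320
y1_3 = 304
x1_4 = 108
y1_4 = 344
x0_5 = 256
y0_5 = 80
y1_5 = 156
cx_6 = 84
cy_6 = 248
r_6 = 64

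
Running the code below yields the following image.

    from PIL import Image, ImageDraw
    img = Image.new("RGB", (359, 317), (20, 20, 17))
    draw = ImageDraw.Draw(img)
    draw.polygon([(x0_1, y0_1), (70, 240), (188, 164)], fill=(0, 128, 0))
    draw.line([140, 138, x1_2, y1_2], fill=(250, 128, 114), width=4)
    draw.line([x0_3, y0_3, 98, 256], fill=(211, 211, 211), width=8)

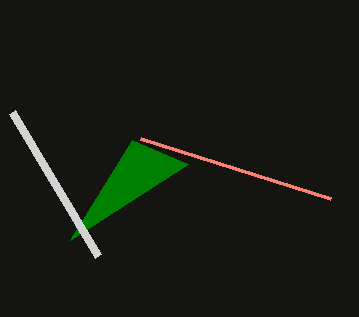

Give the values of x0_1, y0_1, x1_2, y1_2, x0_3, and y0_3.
x0_1 = 132; y0_1 = 140; x1_2 = 330; y1_2 = 198; x0_3 = 12; y0_3 = 112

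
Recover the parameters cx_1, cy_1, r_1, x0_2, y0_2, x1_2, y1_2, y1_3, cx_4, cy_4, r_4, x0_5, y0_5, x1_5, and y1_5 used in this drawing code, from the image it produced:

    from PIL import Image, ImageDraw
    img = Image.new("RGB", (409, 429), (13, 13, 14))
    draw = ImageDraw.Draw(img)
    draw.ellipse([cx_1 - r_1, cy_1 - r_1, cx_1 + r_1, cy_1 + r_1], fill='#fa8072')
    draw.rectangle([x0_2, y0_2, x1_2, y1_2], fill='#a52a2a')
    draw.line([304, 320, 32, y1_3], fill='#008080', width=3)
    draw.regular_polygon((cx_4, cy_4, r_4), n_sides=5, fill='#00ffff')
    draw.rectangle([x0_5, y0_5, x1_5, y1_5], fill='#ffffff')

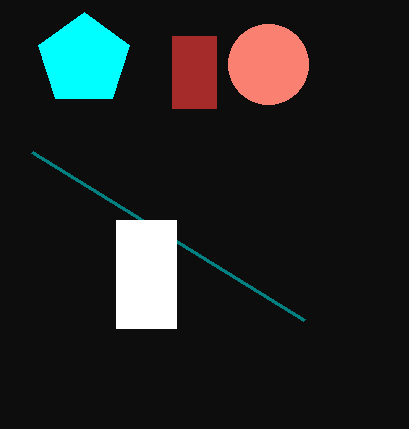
cx_1 = 268, cy_1 = 64, r_1 = 40, x0_2 = 172, y0_2 = 36, x1_2 = 216, y1_2 = 108, y1_3 = 152, cx_4 = 84, cy_4 = 60, r_4 = 48, x0_5 = 116, y0_5 = 220, x1_5 = 176, y1_5 = 328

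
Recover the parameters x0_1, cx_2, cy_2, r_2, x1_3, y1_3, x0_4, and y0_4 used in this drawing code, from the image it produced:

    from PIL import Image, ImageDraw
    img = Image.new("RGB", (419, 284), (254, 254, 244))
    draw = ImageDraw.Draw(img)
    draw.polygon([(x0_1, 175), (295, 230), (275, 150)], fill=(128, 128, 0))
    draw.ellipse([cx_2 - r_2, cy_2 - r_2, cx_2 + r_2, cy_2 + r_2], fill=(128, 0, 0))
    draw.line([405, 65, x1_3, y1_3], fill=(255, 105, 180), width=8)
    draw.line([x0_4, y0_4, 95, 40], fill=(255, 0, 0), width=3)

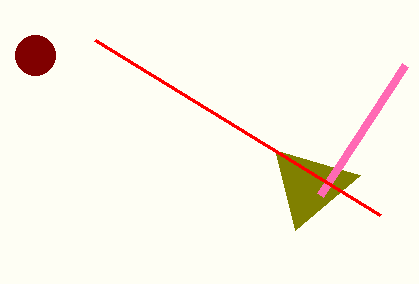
x0_1 = 360; cx_2 = 35; cy_2 = 55; r_2 = 20; x1_3 = 320; y1_3 = 195; x0_4 = 380; y0_4 = 215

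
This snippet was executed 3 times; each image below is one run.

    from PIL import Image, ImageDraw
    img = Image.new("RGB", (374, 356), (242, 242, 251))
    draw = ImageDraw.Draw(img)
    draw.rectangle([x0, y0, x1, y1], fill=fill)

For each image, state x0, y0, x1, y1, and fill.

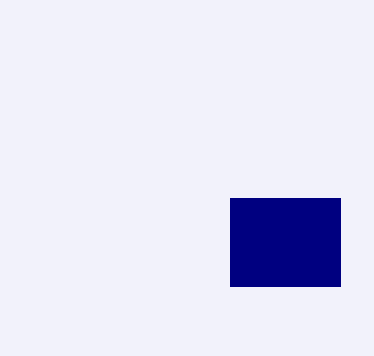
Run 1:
x0 = 230, y0 = 198, x1 = 340, y1 = 286, fill = 'navy'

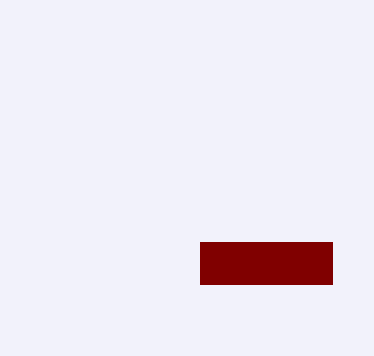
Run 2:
x0 = 200
y0 = 242
x1 = 332
y1 = 284
fill = 'maroon'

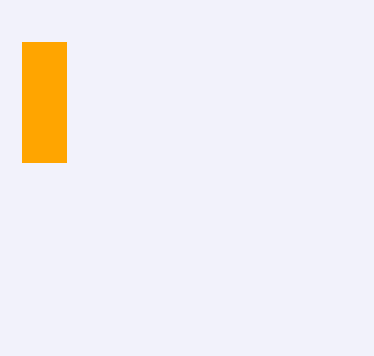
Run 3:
x0 = 22
y0 = 42
x1 = 66
y1 = 162
fill = 'orange'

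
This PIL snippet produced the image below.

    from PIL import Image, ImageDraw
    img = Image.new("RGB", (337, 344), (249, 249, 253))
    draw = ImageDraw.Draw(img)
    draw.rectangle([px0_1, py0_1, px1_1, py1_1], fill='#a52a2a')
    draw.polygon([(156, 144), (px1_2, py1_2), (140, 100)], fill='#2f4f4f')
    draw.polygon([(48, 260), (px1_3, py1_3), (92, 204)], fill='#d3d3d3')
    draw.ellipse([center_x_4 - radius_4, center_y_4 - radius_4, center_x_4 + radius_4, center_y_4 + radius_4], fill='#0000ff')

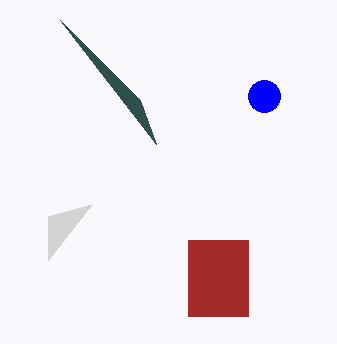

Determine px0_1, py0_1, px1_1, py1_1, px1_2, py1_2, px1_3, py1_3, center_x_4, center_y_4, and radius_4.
px0_1 = 188; py0_1 = 240; px1_1 = 248; py1_1 = 316; px1_2 = 60; py1_2 = 20; px1_3 = 48; py1_3 = 216; center_x_4 = 264; center_y_4 = 96; radius_4 = 16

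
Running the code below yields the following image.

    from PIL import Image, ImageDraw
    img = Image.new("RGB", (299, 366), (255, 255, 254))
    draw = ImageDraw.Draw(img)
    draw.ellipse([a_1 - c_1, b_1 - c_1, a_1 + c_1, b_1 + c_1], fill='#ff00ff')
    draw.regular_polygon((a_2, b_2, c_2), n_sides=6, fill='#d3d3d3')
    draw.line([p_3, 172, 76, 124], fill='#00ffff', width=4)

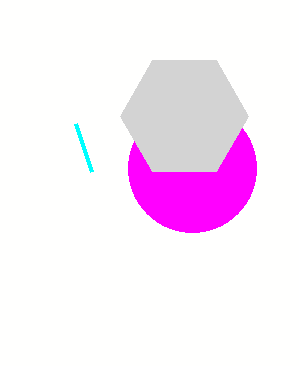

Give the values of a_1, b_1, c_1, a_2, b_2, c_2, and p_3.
a_1 = 192, b_1 = 168, c_1 = 64, a_2 = 184, b_2 = 116, c_2 = 64, p_3 = 92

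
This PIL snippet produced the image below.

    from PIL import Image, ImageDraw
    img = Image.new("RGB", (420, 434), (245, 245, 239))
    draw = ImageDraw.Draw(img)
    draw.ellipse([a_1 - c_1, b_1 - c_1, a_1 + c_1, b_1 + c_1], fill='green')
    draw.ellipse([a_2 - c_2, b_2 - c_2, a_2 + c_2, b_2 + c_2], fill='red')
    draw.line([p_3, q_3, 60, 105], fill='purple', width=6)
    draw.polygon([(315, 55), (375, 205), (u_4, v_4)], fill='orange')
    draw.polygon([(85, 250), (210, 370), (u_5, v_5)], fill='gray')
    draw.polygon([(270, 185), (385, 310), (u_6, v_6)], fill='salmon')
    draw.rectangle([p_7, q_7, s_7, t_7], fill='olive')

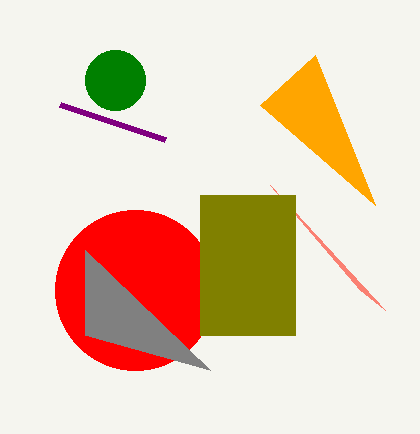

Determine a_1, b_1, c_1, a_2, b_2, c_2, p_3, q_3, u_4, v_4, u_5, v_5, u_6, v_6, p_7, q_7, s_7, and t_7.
a_1 = 115
b_1 = 80
c_1 = 30
a_2 = 135
b_2 = 290
c_2 = 80
p_3 = 165
q_3 = 140
u_4 = 260
v_4 = 105
u_5 = 85
v_5 = 335
u_6 = 360
v_6 = 290
p_7 = 200
q_7 = 195
s_7 = 295
t_7 = 335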